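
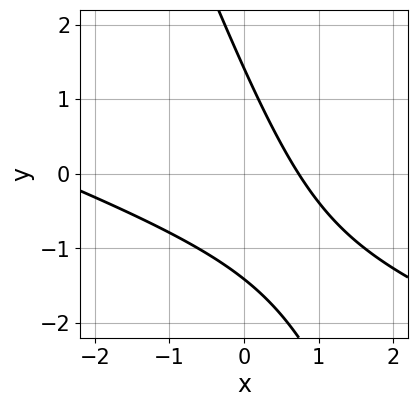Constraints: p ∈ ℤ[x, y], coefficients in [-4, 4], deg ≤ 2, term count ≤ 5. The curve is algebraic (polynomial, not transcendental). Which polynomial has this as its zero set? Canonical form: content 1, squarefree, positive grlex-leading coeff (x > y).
Degree: the shape is more complex than any degree-1 curve, so deg p = 2.
Solving for integer coefficients yields p as stated.

x^2 + 3*x*y + y^2 + 2*x - 2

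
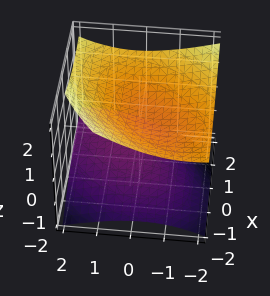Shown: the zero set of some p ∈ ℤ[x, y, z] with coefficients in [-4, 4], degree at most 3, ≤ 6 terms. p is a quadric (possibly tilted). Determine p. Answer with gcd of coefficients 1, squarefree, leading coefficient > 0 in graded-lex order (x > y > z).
The picture has 2 separate pieces. They look like related sheets of one shape, so recover p as a whole.
Degree: a generic line meets the surface in up to 2 points, so deg p = 2.
Against the integer gridlines: no y-intercept at any integer in the box; it misses every integer gridline on the x-axis.
Together with the visible shape, these determine p as stated.

x^2 - x*y + y^2 + y*z - 3*z^2 + 2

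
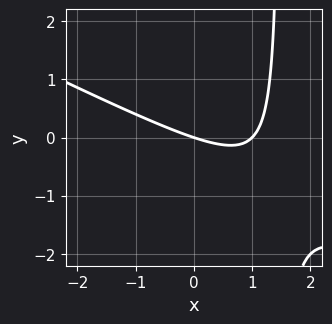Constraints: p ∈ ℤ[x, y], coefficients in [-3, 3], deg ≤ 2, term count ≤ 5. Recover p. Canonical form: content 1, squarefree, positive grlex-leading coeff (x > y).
x^2 + 2*x*y - x - 3*y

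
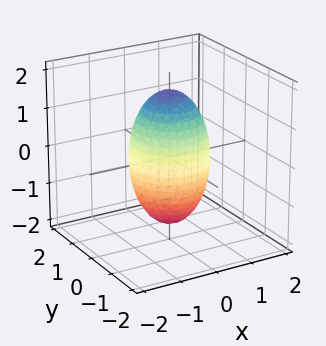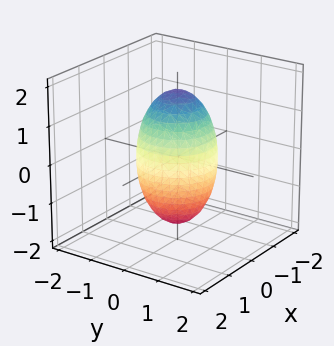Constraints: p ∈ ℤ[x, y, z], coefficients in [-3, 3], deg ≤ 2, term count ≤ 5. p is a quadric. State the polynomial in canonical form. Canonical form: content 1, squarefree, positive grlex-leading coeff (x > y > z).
3*x^2 + 3*y^2 + z^2 - 3

1. Degree: a closed, bounded, convex surface; a quadric, so deg p = 2.
2. Symmetries: the z-axis is an axis of rotation, so x and y enter only as x² + y²; the z ↦ −z reflection is a symmetry, so z appears only in even powers.
3. From the visible intercepts: the y-axis gridline crossings are at y ∈ {-1, 1}; a circular section at z = -1 has radius between 0 and 1; among the integer gridlines, it crosses the x-axis at x ∈ {-1, 1}.
4. Solving for integer coefficients yields p as stated.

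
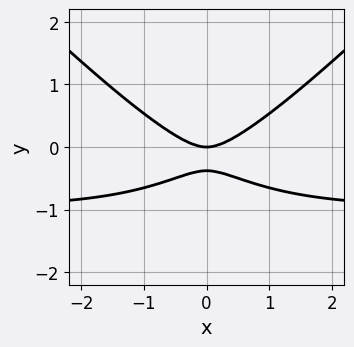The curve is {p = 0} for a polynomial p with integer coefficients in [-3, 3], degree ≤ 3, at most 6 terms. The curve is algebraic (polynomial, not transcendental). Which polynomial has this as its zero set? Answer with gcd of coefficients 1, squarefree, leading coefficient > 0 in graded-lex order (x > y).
x^2*y - y^3 + x^2 - 3*y^2 - y

1. The degree is 3 — the shape is more complex than any degree-2 curve.
2. Symmetries: it's symmetric under x → −x, forcing even powers of x.
3. Observable constraints: it meets the y-axis at y = 0 (among the integer gridlines); one x-axis crossing is at x = 0.
4. Matching integer coefficients to the picture gives p.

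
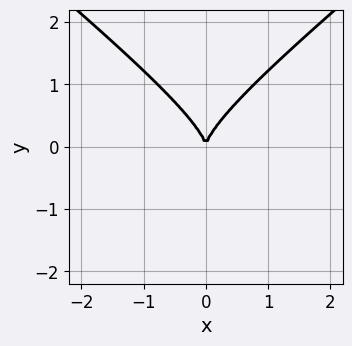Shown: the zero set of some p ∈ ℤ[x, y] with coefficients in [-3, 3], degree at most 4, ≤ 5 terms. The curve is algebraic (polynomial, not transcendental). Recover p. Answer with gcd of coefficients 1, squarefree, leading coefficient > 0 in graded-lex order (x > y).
2*x^2*y - 3*y^3 + 3*x^2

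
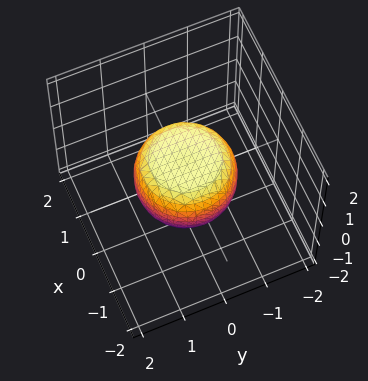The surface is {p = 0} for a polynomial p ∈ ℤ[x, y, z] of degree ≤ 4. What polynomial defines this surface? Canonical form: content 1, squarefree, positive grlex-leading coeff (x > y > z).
2*x^4 + 4*x^2*y^2 + 2*y^4 - x^2 - y^2 + 3*z^2 - 2

First, deg p = 4. The shape is more complex than any degree-3 surface.
Then, symmetry: the z-axis is an axis of rotation, so x and y enter only as x² + y².
Next, checking where it meets the axes: a circular section at z = 0 has radius between 1 and 2.
Finally, assembling these constraints gives the stated polynomial.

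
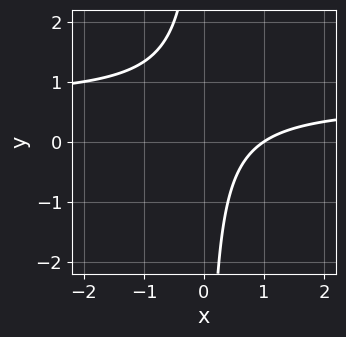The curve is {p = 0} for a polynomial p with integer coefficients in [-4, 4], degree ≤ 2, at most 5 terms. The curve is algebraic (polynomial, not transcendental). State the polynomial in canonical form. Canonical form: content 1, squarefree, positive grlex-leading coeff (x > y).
First, deg p = 2. The shape is more complex than any degree-1 curve.
Next, from the visible intercepts: the curve avoids every integer y-axis point in the box; it meets the x-axis at x = 1 (among the integer gridlines).
Finally, the integer polynomial consistent with all of this is the stated p.

3*x*y - 2*x + 2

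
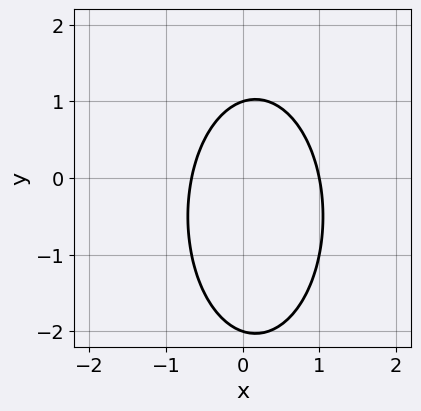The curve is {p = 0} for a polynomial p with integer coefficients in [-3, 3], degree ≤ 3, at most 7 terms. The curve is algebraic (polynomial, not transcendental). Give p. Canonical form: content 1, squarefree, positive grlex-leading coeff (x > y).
1. deg p = 2. No degree-1 curve has this shape.
2. Reading off the gridlines: one x-axis crossing is at x = 1; the y-axis gridline crossings are at y ∈ {-2, 1}.
3. Fitting integer coefficients to these (and the overall shape) gives p.

3*x^2 + y^2 - x + y - 2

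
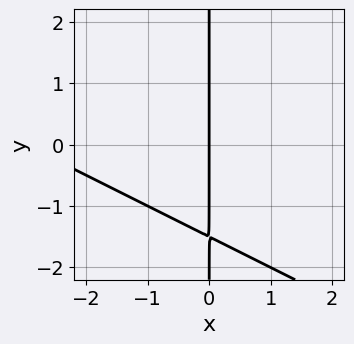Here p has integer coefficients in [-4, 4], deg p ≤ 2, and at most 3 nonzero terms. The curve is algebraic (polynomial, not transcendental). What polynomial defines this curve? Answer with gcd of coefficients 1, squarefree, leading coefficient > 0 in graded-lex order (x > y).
x^2 + 2*x*y + 3*x

(a) The degree is 2 — the shape is more complex than any degree-1 curve.
(b) Against the integer gridlines: the visible y-axis segment lies entirely on the curve; it crosses the x-axis at the gridline x = 0.
(c) Matching integer coefficients to the picture gives p.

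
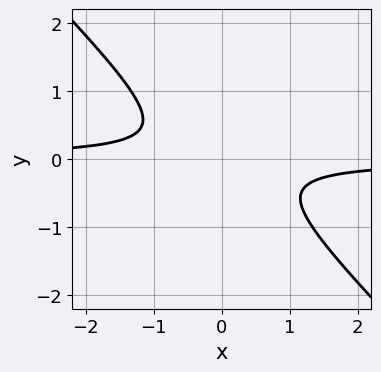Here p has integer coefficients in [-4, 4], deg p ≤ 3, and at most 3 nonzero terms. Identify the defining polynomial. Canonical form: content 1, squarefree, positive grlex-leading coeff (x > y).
Degree: no degree-1 curve has this shape, so deg p = 2.
Observable constraints: the curve avoids every integer x-axis point in the box; the curve avoids every integer y-axis point in the box.
Fitting integer coefficients to these (and the overall shape) gives p.

3*x*y + 3*y^2 + 1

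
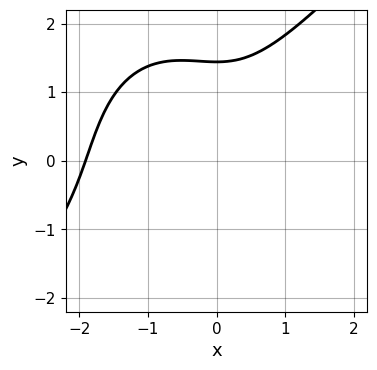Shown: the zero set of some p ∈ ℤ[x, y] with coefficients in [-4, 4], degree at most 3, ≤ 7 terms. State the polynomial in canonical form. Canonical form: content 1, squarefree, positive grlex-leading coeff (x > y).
1. The degree is 3 — no degree-2 curve has this shape.
2. Matching integer coefficients to the picture gives p.

2*x^3 - x^2*y - y^3 + 3*x^2 + 3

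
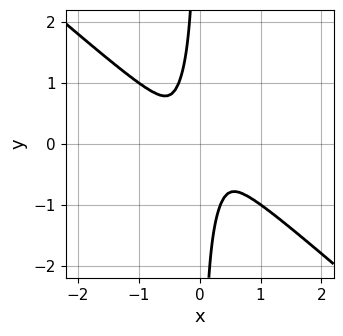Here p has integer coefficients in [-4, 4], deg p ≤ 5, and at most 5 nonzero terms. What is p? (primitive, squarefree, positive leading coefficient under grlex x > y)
deg p = 4. A generic line meets the curve in up to 4 points.
Putting this together gives p.

2*x^4 + 3*x*y^3 + y^2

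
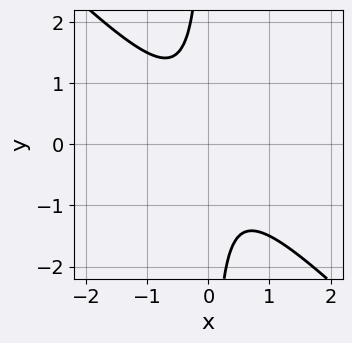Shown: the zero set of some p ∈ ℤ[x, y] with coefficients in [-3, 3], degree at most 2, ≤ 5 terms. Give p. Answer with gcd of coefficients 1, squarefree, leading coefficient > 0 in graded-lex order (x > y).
(a) deg p = 2. The shape is more complex than any degree-1 curve.
(b) From the visible intercepts: it misses every integer gridline on the y-axis; it misses every integer gridline on the x-axis.
(c) Assembling these constraints gives the stated polynomial.

2*x^2 + 2*x*y + 1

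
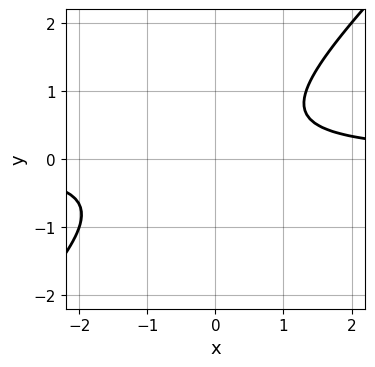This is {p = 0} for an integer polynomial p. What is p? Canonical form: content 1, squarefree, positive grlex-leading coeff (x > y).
3*x*y - 3*y^2 + y - 2

Degree: the shape is more complex than any degree-1 curve, so deg p = 2.
Observable constraints: the curve avoids every integer y-axis point in the box; no x-intercept at any integer in the box.
Putting this together gives p.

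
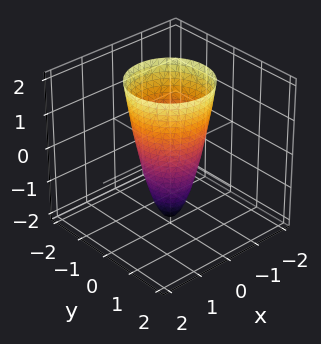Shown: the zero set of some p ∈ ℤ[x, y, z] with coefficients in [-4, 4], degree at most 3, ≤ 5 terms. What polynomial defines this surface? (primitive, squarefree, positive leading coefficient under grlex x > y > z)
First, degree: the shape is more complex than any degree-1 surface, so deg p = 2.
Then, symmetries: the z-axis is an axis of rotation, so x and y enter only as x² + y².
Then, checking where it meets the axes: it meets the z-axis at z = -2 (among the integer gridlines); a circular section at z = -1 has radius between 0 and 1.
Finally, matching integer coefficients to the picture gives p.

3*x^2 + 3*y^2 - z - 2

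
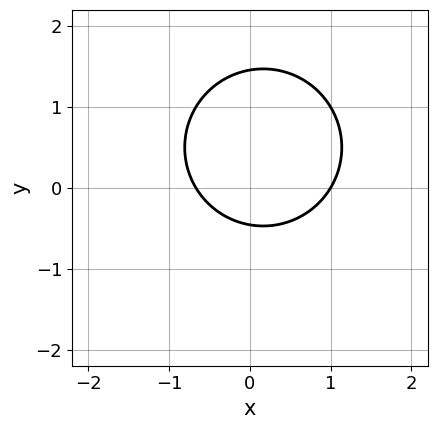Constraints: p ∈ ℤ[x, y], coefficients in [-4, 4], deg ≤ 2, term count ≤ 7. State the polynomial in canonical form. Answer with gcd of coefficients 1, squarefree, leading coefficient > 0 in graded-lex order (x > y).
3*x^2 + 3*y^2 - x - 3*y - 2

1. The degree is 2 — no degree-1 curve has this shape.
2. Against the integer gridlines: it meets the x-axis at x = 1 (among the integer gridlines).
3. Matching integer coefficients to the picture gives p.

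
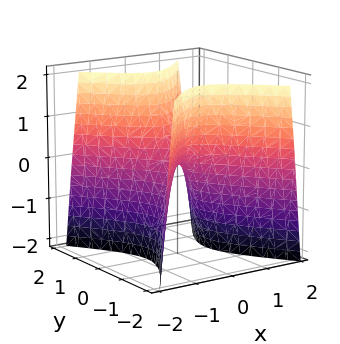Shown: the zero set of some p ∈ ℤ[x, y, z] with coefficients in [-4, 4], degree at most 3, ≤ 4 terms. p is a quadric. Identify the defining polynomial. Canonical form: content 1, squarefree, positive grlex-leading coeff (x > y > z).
First, degree: a saddle surface; a quadric, so deg p = 2.
Next, symmetries: it's symmetric under x → −x, forcing even powers of x; the y ↦ −y reflection is a symmetry, so y appears only in even powers.
Next, from the axis intercepts and sections: it crosses the y-axis at the gridline y = 0; it meets the z-axis at z = 0 (among the integer gridlines); it crosses the x-axis at the gridline x = 0.
Finally, matching integer coefficients to the picture gives p.

3*x^2 - 2*y^2 + z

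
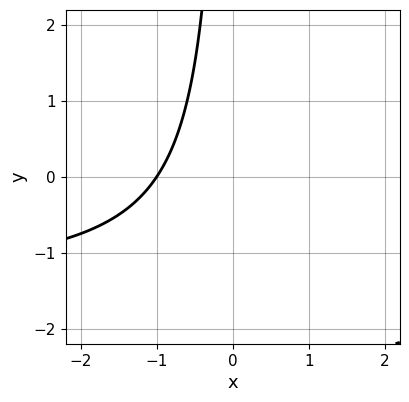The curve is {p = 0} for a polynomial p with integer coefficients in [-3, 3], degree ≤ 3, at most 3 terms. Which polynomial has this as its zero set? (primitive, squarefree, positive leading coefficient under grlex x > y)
2*x*y + 3*x + 3

1. The degree is 2 — no degree-1 curve has this shape.
2. Against the integer gridlines: it crosses the x-axis at the gridline x = -1; it misses every integer gridline on the y-axis.
3. Fitting integer coefficients to these (and the overall shape) gives p.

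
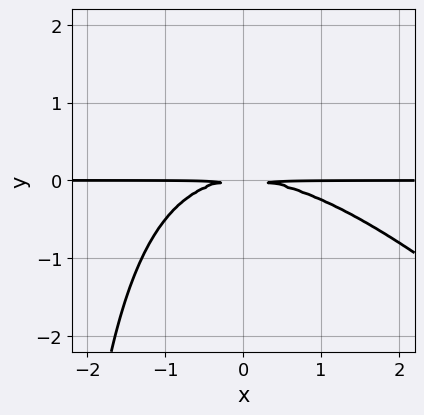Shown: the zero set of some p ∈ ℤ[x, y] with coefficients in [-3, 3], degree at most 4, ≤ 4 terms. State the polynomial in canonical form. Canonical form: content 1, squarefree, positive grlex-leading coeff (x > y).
deg p = 3.
Observable constraints: the visible x-axis segment lies entirely on the curve.
The integer polynomial consistent with all of this is the stated p.

x^2*y + x*y^2 + 3*y^2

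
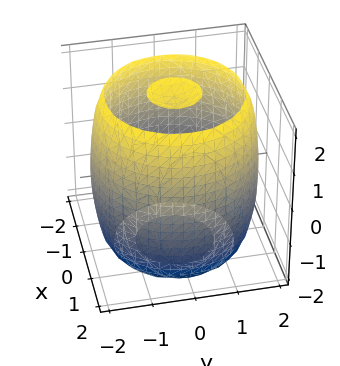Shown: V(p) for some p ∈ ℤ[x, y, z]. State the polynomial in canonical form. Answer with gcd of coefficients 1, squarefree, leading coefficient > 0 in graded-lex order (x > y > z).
x^4 + 2*x^2*y^2 + y^4 - 3*x^2 - 3*y^2 + z^2 - 3

1. I count 3 distinct pieces.
2. Degree: no degree-3 surface has this shape, so deg p = 4.
3. By symmetry, the surface is invariant under rotation about z: p = q(x² + y², z).
4. Checking where it meets the axes: a circular section at z = -2 has radius between 0 and 1.
5. Matching integer coefficients to the picture gives p.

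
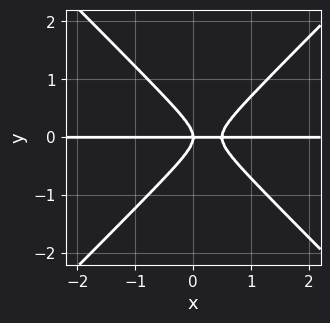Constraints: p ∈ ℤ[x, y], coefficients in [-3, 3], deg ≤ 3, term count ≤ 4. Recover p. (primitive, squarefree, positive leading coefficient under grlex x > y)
(a) The degree is 3 — no degree-2 curve has this shape.
(b) Reading off the gridlines: it meets the y-axis at y = 0 (among the integer gridlines); every point of the x-axis in the box is on the curve.
(c) These observations pin down the coefficients.

2*x^2*y - 2*y^3 - x*y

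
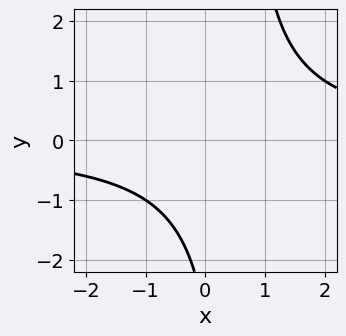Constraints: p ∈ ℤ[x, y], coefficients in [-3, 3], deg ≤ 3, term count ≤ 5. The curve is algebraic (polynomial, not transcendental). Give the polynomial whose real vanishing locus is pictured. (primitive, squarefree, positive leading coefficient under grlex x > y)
1. The degree is 2 — the shape is more complex than any degree-1 curve.
2. Checking where it meets the axes: no x-intercept at any integer in the box; it misses every integer gridline on the y-axis.
3. These observations pin down the coefficients.

2*x*y - y - 3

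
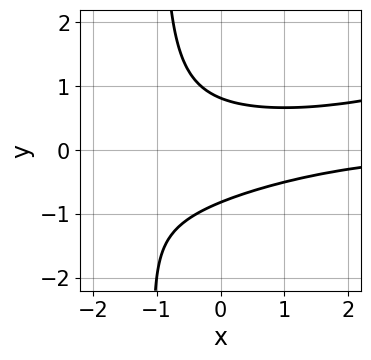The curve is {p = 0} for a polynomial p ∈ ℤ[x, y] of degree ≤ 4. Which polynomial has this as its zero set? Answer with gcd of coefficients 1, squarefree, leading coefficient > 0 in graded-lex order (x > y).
x^2*y - 3*x*y^2 - 3*y^2 + 2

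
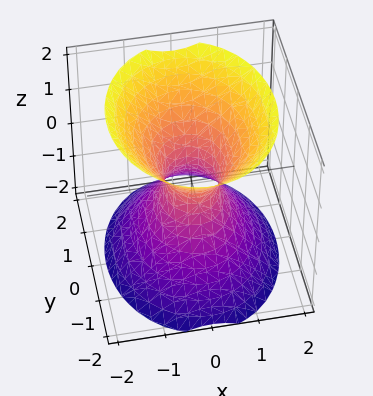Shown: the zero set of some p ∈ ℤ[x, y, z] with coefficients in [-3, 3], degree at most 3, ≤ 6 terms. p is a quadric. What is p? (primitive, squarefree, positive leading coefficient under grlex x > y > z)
1. The degree is 2 — an hourglass — one-sheet hyperboloid; a quadric.
2. Symmetries: mirror symmetry z ↦ −z ⇒ only even powers of z; the y ↦ −y reflection is a symmetry, so y appears only in even powers; the x ↦ −x reflection is a symmetry, so x appears only in even powers.
3. From the axis intercepts and sections: it misses every integer gridline on the z-axis.
4. Putting this together gives p.

3*x^2 + 2*y^2 - 2*z^2 - 1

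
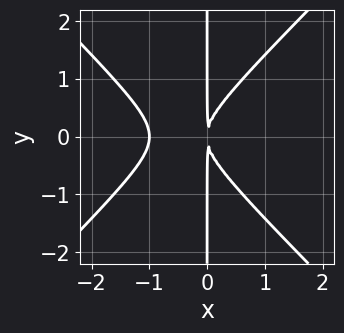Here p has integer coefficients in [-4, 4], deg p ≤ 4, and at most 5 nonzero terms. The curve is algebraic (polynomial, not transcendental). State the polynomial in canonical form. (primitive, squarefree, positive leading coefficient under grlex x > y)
x^3 - x*y^2 + x^2

1. deg p = 3. The shape is more complex than any degree-2 curve.
2. Symmetries: the y ↦ −y reflection is a symmetry, so y appears only in even powers.
3. Checking where it meets the axes: one x-axis crossing is at x = -1; the visible y-axis segment lies entirely on the curve.
4. Fitting integer coefficients to these (and the overall shape) gives p.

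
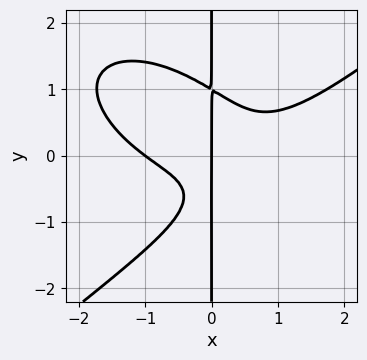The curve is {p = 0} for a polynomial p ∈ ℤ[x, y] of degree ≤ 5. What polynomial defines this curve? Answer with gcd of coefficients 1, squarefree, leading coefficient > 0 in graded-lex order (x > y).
The degree is 4 — the shape is more complex than any degree-3 curve.
Checking where it meets the axes: the x-axis gridline crossings are at x ∈ {-1, 0}; every point of the y-axis in the box is on the curve.
Matching integer coefficients to the picture gives p.

x^4 - 2*x*y^3 - 3*x^2*y + x*y + x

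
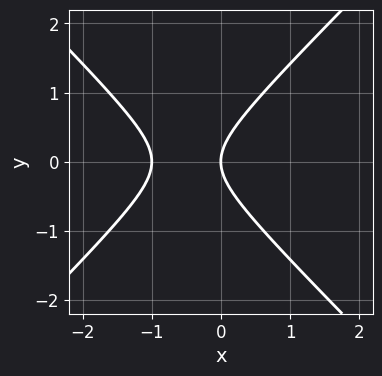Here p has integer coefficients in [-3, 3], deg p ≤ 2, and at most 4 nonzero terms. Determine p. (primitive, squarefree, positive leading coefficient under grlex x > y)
(a) The degree is 2 — a generic line meets the curve in up to 2 points.
(b) Symmetries: mirror symmetry y ↦ −y ⇒ only even powers of y.
(c) Checking where it meets the axes: it crosses the y-axis at the gridline y = 0; the x-axis gridline crossings are at x ∈ {-1, 0}.
(d) Assembling these constraints gives the stated polynomial.

x^2 - y^2 + x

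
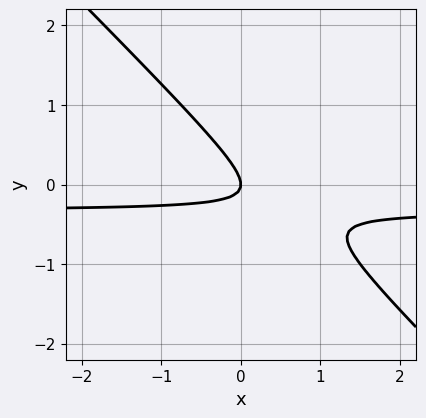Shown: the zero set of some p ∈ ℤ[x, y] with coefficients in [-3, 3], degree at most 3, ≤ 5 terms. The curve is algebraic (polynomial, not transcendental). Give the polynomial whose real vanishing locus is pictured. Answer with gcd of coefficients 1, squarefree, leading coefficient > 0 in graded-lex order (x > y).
3*x*y + 3*y^2 + x

1. deg p = 2. The shape is more complex than any degree-1 curve.
2. From the axis intercepts and sections: one y-axis crossing is at y = 0; one x-axis crossing is at x = 0.
3. These observations pin down the coefficients.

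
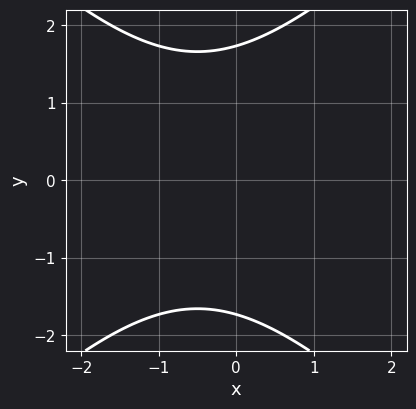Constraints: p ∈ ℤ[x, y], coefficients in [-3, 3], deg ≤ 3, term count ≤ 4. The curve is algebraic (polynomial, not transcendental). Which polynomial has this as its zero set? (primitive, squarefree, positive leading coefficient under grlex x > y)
1. Degree: a generic line meets the curve in up to 2 points, so deg p = 2.
2. Symmetries: mirror symmetry y ↦ −y ⇒ only even powers of y.
3. Checking where it meets the axes: it misses every integer gridline on the x-axis.
4. Solving for integer coefficients yields p as stated.

x^2 - y^2 + x + 3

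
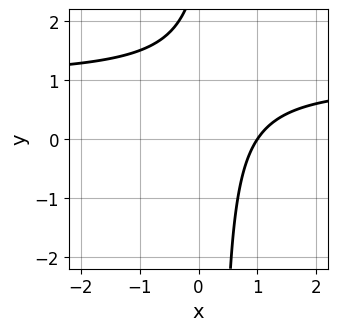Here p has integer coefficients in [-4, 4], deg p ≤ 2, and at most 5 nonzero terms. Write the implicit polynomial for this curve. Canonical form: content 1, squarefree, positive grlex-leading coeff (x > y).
deg p = 2. No degree-1 curve has this shape.
From the visible intercepts: no y-intercept at any integer in the box; it crosses the x-axis at the gridline x = 1.
Fitting integer coefficients to these (and the overall shape) gives p.

3*x*y - 3*x - y + 3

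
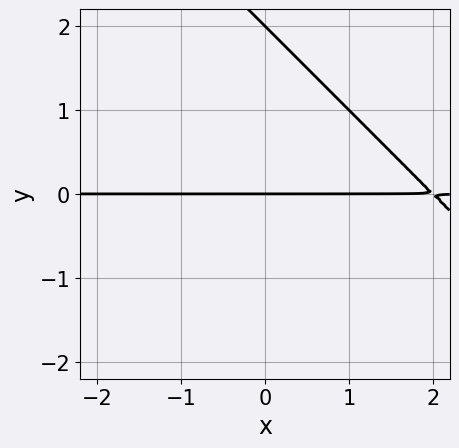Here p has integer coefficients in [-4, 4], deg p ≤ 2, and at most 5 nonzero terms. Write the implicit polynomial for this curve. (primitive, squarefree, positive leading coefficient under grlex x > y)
(a) Degree: the shape is more complex than any degree-1 curve, so deg p = 2.
(b) Checking where it meets the axes: the visible x-axis segment lies entirely on the curve; among the integer gridlines, it crosses the y-axis at y ∈ {0, 2}.
(c) Together with the visible shape, these determine p as stated.

x*y + y^2 - 2*y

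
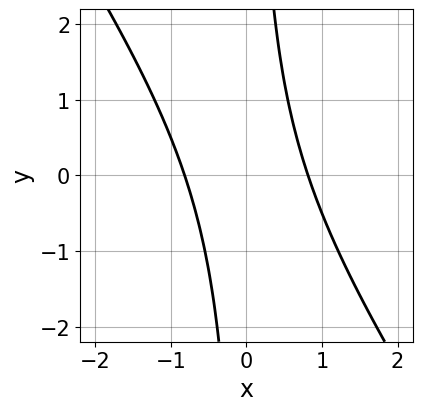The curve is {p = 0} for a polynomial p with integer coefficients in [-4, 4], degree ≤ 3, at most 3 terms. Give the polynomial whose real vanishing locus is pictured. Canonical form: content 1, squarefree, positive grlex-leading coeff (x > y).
3*x^2 + 2*x*y - 2

Degree: the shape is more complex than any degree-1 curve, so deg p = 2.
Observable constraints: no y-intercept at any integer in the box.
Matching integer coefficients to the picture gives p.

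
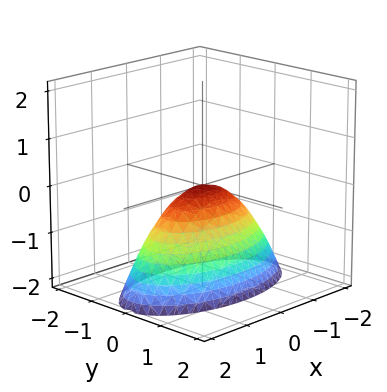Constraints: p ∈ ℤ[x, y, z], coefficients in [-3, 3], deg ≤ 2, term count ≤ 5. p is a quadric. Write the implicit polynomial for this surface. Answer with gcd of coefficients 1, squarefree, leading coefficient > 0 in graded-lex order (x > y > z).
x^2 + 3*y^2 + 2*z

(a) deg p = 2.
(b) Symmetries: mirror symmetry y ↦ −y ⇒ only even powers of y; it's symmetric under x → −x, forcing even powers of x.
(c) Observable constraints: it meets the z-axis at z = 0 (among the integer gridlines); it crosses the y-axis at the gridline y = 0.
(d) Together with the visible shape, these determine p as stated.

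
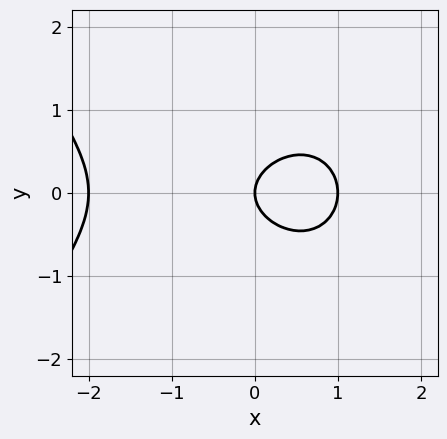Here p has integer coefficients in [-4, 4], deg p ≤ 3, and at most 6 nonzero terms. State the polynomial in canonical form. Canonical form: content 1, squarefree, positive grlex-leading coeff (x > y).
x^3 + x^2 + 3*y^2 - 2*x

(a) deg p = 3. A generic line meets the curve in up to 3 points.
(b) Symmetries: mirror symmetry y ↦ −y ⇒ only even powers of y.
(c) Against the integer gridlines: the x-axis gridline crossings are at x ∈ {-2, 0, 1}; one y-axis crossing is at y = 0.
(d) Putting this together gives p.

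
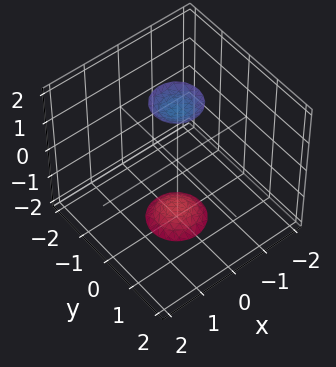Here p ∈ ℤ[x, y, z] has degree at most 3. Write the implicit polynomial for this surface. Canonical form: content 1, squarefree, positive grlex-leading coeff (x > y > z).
3*x^2 + 3*y^2 - z^2 + 3

First, I count 2 distinct pieces.
Then, deg p = 2.
Next, symmetries: the z ↦ −z reflection is a symmetry, so z appears only in even powers; every cross-section ⟂ z is a circle, so x, y appear only via x² + y².
Next, checking where it meets the axes: no y-intercept at any integer in the box; a circular section at z = -2 has radius between 0 and 1.
Finally, solving for integer coefficients yields p as stated.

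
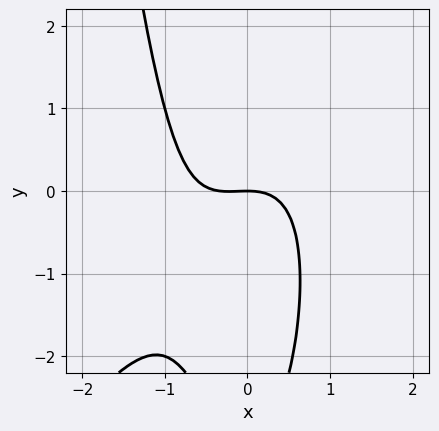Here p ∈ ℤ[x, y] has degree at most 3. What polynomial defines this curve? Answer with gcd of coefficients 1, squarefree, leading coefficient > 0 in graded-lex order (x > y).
1. The degree is 3 — the shape is more complex than any degree-2 curve.
2. Checking where it meets the axes: it meets the y-axis at y = 0 (among the integer gridlines); one x-axis crossing is at x = 0.
3. These observations pin down the coefficients.

3*x^3 - 2*x^2*y + x^2 + y^2 + 3*y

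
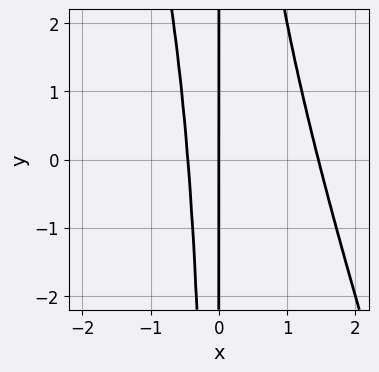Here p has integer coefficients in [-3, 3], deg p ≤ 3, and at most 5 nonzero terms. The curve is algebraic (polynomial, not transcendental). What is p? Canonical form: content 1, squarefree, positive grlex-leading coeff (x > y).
1. deg p = 3.
2. Against the integer gridlines: every point of the y-axis in the box is on the curve; one x-axis crossing is at x = 0.
3. Putting this together gives p.

3*x^3 + x^2*y - 3*x^2 - 2*x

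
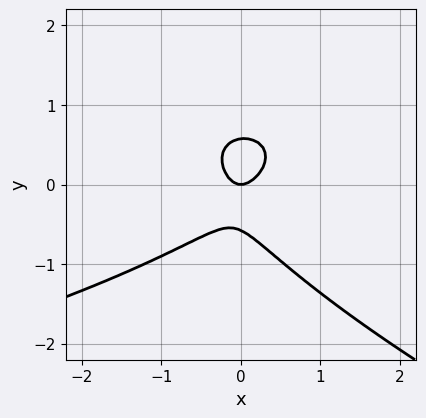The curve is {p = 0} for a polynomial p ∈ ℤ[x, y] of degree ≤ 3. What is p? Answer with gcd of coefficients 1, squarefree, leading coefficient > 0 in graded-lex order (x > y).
1. The degree is 3 — the shape is more complex than any degree-2 curve.
2. Reading off the gridlines: it crosses the x-axis at the gridline x = 0; it crosses the y-axis at the gridline y = 0.
3. Fitting integer coefficients to these (and the overall shape) gives p.

x*y^2 + 3*y^3 + 3*x^2 - x*y - y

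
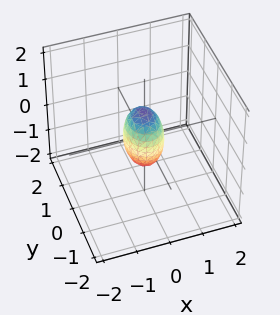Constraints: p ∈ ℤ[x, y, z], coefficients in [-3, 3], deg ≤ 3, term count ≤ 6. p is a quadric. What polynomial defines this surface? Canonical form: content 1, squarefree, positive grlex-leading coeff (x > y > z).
3*x^2 + 2*y^2 + z^2 - 1

First, deg p = 2. Bounded and convex; a quadric.
Next, symmetries: the y ↦ −y reflection is a symmetry, so y appears only in even powers; mirror symmetry z ↦ −z ⇒ only even powers of z; mirror symmetry x ↦ −x ⇒ only even powers of x.
Then, reading off the gridlines: among the integer gridlines, it crosses the z-axis at z ∈ {-1, 1}.
Finally, assembling these constraints gives the stated polynomial.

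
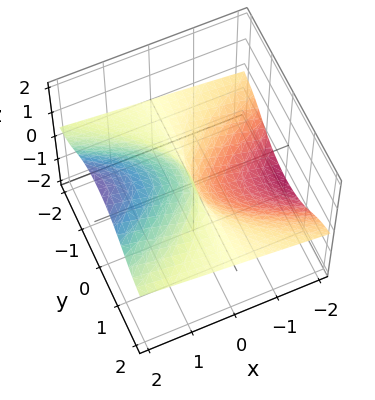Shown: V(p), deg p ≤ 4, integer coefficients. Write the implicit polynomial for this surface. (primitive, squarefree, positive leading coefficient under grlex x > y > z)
(a) deg p = 3. No degree-2 surface has this shape.
(b) Observable constraints: it meets the x-axis at x = 0 (among the integer gridlines); it meets the z-axis at z = 0 (among the integer gridlines); every point of the y-axis in the box is on the surface.
(c) Together with the visible shape, these determine p as stated.

x*z^2 - 3*y^2*z - 3*z^3 + 2*x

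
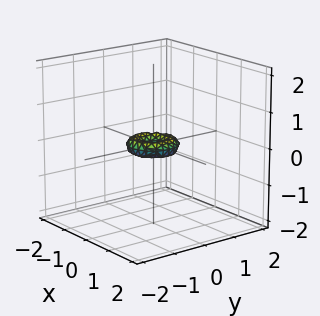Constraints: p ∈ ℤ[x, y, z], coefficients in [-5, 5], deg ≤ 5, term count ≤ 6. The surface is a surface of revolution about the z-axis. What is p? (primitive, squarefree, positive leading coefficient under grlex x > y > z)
(a) The degree is 4 — the shape is more complex than any degree-3 surface.
(b) By symmetry, the z-axis is an axis of rotation, so x and y enter only as x² + y².
(c) Observable constraints: it crosses the z-axis at the gridline z = 0; one x-axis crossing is at x = 0.
(d) Matching integer coefficients to the picture gives p.

2*x^4 + 4*x^2*y^2 + 2*y^4 - x^2 - y^2 + 3*z^2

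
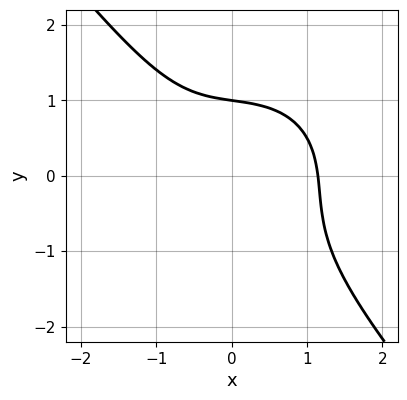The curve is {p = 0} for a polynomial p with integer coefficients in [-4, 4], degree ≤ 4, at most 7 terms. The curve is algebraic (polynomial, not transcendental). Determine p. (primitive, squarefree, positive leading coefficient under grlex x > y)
2*x^3 + x*y^2 + 2*y^3 + y - 3

First, the degree is 3 — no degree-2 curve has this shape.
Then, reading off the gridlines: it crosses the y-axis at the gridline y = 1.
Finally, these observations pin down the coefficients.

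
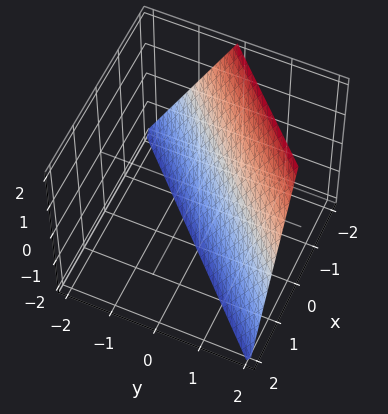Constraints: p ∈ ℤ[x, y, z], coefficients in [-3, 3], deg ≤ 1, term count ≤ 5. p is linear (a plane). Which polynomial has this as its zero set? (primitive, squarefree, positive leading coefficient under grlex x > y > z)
2*x - 2*y + z + 2

First, the degree is 1 — the surface is flat (a plane).
Next, reading off the gridlines: it crosses the x-axis at the gridline x = -1; it meets the y-axis at y = 1 (among the integer gridlines); one z-axis crossing is at z = -2.
Finally, together with the visible shape, these determine p as stated.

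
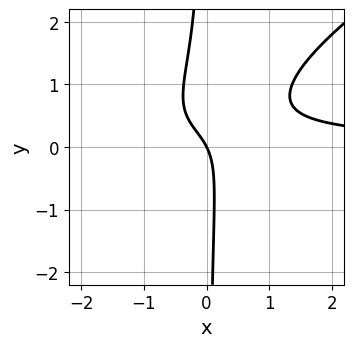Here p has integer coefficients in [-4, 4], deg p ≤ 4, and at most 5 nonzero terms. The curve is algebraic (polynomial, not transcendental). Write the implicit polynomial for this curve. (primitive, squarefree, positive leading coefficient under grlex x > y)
2*x^2*y - 3*x*y^2 + 3*x*y - 2*x - y

1. deg p = 3. The shape is more complex than any degree-2 curve.
2. From the visible intercepts: one x-axis crossing is at x = 0; it meets the y-axis at y = 0 (among the integer gridlines).
3. Assembling these constraints gives the stated polynomial.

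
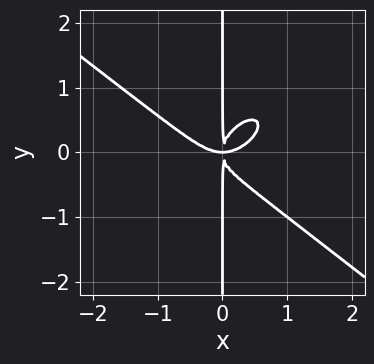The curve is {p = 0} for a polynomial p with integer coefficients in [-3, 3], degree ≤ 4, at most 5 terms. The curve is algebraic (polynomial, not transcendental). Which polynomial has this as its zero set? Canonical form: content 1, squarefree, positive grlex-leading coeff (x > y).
(a) Degree: a generic line meets the curve in up to 4 points, so deg p = 4.
(b) Observable constraints: every point of the y-axis in the box is on the curve.
(c) These observations pin down the coefficients.

2*x^4 - x^2*y^2 + 3*x*y^3 - 2*x^2*y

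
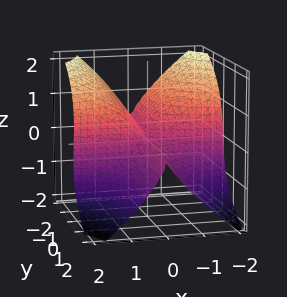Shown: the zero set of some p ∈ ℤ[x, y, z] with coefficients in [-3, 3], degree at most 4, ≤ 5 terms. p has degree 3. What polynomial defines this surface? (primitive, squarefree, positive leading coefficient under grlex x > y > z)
3*x^2*y + 2*z^3 - x*z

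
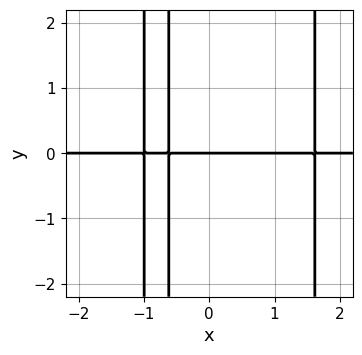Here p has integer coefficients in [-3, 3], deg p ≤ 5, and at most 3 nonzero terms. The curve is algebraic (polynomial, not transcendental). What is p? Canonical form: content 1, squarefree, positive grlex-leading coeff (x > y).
First, degree: a generic line meets the curve in up to 4 points, so deg p = 4.
Next, from the visible intercepts: it meets the y-axis at y = 0 (among the integer gridlines); the visible x-axis segment lies entirely on the curve.
Finally, matching integer coefficients to the picture gives p.

x^3*y - 2*x*y - y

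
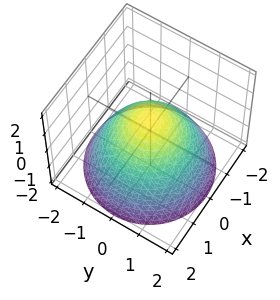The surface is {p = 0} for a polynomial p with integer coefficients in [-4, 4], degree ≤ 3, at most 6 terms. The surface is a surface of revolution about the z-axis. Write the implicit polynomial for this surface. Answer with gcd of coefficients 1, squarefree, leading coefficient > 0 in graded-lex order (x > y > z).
2*x^2 + 2*y^2 + 3*z - 2

1. deg p = 2. The shape is more complex than any degree-1 surface.
2. Symmetry: the surface is invariant under rotation about z: p = q(x² + y², z).
3. Reading off the gridlines: among the integer gridlines, it crosses the x-axis at x ∈ {-1, 1}; among the integer gridlines, it crosses the y-axis at y ∈ {-1, 1}; a circular section at z = -1 has radius between 1 and 2.
4. Putting this together gives p.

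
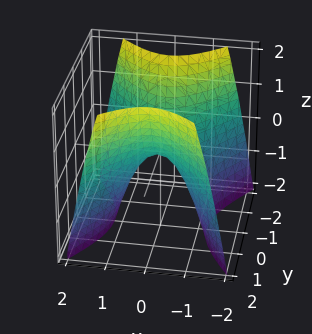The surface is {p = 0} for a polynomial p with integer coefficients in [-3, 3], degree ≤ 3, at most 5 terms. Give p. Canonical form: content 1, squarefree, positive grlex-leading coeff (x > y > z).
(a) deg p = 2. A saddle surface; a quadric.
(b) Symmetries: mirror symmetry x ↦ −x ⇒ only even powers of x; mirror symmetry y ↦ −y ⇒ only even powers of y.
(c) From the visible intercepts: it meets the z-axis at z = 0 (among the integer gridlines); it meets the x-axis at x = 0 (among the integer gridlines); one y-axis crossing is at y = 0.
(d) Assembling these constraints gives the stated polynomial.

3*x^2 - 2*y^2 + 2*z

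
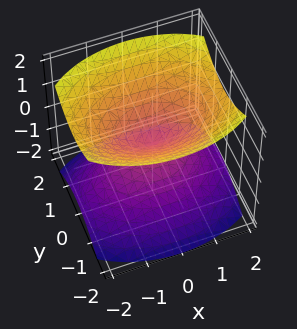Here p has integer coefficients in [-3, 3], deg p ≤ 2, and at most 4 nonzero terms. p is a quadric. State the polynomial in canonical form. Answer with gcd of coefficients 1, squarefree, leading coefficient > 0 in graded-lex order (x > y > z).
First, I count 2 distinct pieces.
Then, degree: two nappes meeting at a single point; a quadric, so deg p = 2.
Next, symmetries: the y ↦ −y reflection is a symmetry, so y appears only in even powers; mirror symmetry z ↦ −z ⇒ only even powers of z; mirror symmetry x ↦ −x ⇒ only even powers of x.
Next, against the integer gridlines: it crosses the z-axis at the gridline z = 0; it crosses the x-axis at the gridline x = 0; it meets the y-axis at y = 0 (among the integer gridlines).
Finally, matching integer coefficients to the picture gives p.

x^2 + 2*y^2 - 2*z^2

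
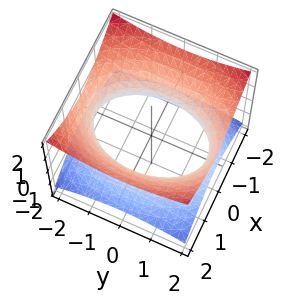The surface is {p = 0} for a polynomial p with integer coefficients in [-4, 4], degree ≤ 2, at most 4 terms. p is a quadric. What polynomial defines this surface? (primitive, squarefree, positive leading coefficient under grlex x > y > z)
1. The degree is 2 — an hourglass — one-sheet hyperboloid; a quadric.
2. Symmetries: it's symmetric under y → −y, forcing even powers of y; mirror symmetry z ↦ −z ⇒ only even powers of z; mirror symmetry x ↦ −x ⇒ only even powers of x.
3. Reading off the gridlines: no z-intercept at any integer in the box.
4. Assembling these constraints gives the stated polynomial.

2*x^2 + y^2 - 3*z^2 - 3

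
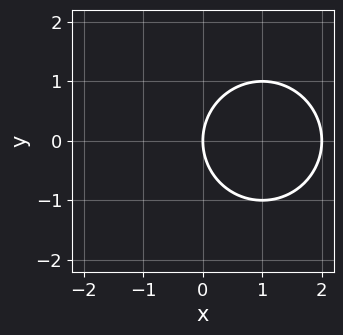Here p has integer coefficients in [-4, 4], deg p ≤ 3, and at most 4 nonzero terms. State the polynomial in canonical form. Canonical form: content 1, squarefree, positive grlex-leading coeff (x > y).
Degree: the shape is more complex than any degree-1 curve, so deg p = 2.
Symmetries: mirror symmetry y ↦ −y ⇒ only even powers of y.
From the axis intercepts and sections: it meets the y-axis at y = 0 (among the integer gridlines); among the integer gridlines, it crosses the x-axis at x ∈ {0, 2}.
The integer polynomial consistent with all of this is the stated p.

x^2 + y^2 - 2*x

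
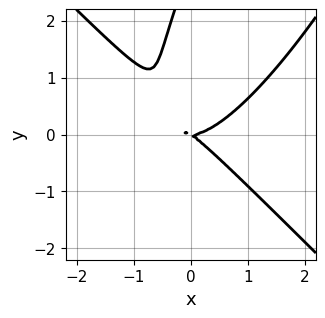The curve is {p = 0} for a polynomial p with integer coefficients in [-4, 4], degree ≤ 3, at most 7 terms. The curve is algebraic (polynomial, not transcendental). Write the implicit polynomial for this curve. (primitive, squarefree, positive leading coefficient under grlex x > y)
3*x^3 - 2*x*y^2 + y^3 - 2*x*y - 3*y^2

(a) The degree is 3 — no degree-2 curve has this shape.
(b) From the visible intercepts: it meets the y-axis at y = 0 (among the integer gridlines); one x-axis crossing is at x = 0.
(c) Putting this together gives p.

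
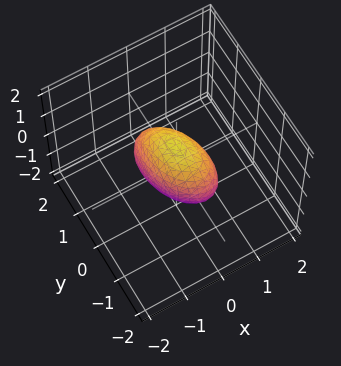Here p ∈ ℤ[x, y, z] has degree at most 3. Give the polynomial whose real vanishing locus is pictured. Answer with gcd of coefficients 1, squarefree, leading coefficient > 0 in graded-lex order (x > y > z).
2*x^2 + x*y + y^2 + z^2 - 1

First, deg p = 2.
Then, checking where it meets the axes: the y-axis gridline crossings are at y ∈ {-1, 1}; among the integer gridlines, it crosses the z-axis at z ∈ {-1, 1}.
Finally, putting this together gives p.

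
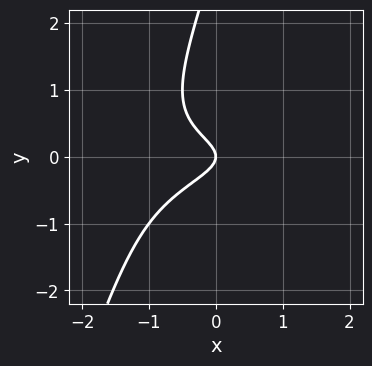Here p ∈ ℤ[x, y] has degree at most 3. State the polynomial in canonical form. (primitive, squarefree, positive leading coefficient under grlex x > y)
3*x*y^2 - y^3 + 3*y^2 + x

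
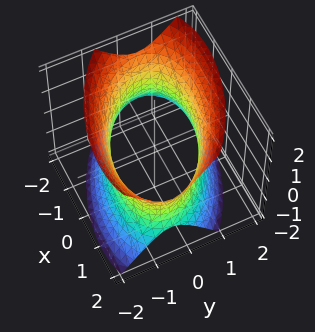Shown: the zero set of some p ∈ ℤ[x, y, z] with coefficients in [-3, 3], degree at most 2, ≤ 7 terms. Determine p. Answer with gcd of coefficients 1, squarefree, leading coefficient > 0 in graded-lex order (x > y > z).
x^2 + x*y + 2*y^2 - z^2 - 3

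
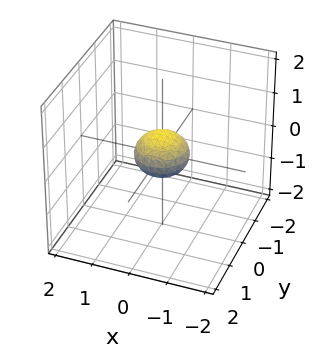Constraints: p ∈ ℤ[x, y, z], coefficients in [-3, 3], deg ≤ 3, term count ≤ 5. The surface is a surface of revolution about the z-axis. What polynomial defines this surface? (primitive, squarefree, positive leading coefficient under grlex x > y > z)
Degree: no degree-1 surface has this shape, so deg p = 2.
Symmetries: rotational symmetry about the z-axis ⇒ p depends on x, y only through x² + y².
Observable constraints: a circular section at z = 0 has radius between 0 and 1.
Solving for integer coefficients yields p as stated.

2*x^2 + 2*y^2 + 3*z^2 - 1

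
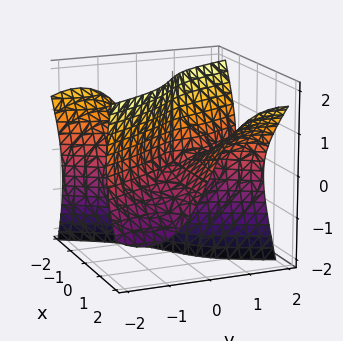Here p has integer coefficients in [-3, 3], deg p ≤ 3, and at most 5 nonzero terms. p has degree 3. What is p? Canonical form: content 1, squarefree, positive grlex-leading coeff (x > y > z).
3*x^2*y - y^3 - 2*y*z^2 - 3*x*z + y^2

1. The degree is 3 — the shape is more complex than any degree-2 surface.
2. Against the integer gridlines: every point of the z-axis in the box is on the surface; every point of the x-axis in the box is on the surface; one y-axis crossing is at y = 1.
3. Assembling these constraints gives the stated polynomial.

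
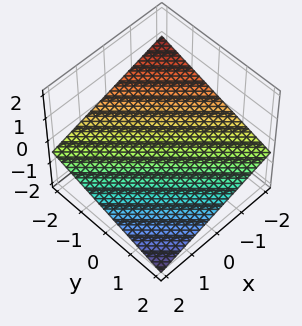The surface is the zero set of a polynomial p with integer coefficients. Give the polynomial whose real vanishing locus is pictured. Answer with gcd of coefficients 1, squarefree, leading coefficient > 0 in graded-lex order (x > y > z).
The degree is 1 — the surface is flat (a plane).
Observable constraints: one x-axis crossing is at x = -2; one y-axis crossing is at y = -2.
Fitting integer coefficients to these (and the overall shape) gives p.

x + y + 3*z + 2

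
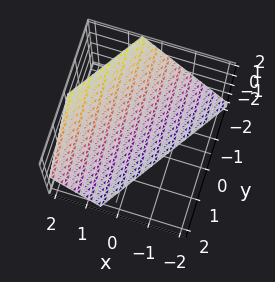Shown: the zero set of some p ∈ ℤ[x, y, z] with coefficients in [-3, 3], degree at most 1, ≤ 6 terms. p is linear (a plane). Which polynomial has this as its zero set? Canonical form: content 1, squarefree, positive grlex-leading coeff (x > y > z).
First, degree: the surface is flat (a plane), so deg p = 1.
Then, reading off the gridlines: one z-axis crossing is at z = -1; it crosses the y-axis at the gridline y = -1.
Finally, putting this together gives p.

3*x - 2*y - 2*z - 2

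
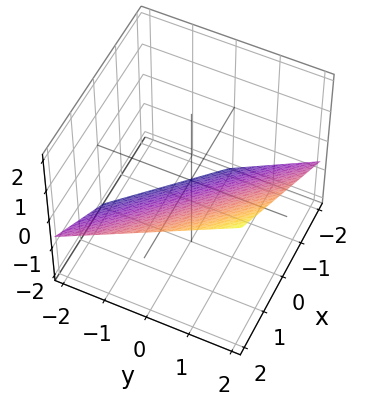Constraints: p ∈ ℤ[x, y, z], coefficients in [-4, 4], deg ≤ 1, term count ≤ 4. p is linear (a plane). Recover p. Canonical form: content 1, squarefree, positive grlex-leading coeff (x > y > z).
(a) The degree is 1 — every cross-section is a straight line — this is a plane.
(b) From the visible intercepts: it meets the x-axis at x = 1 (among the integer gridlines); one y-axis crossing is at y = 1.
(c) Assembling these constraints gives the stated polynomial.

2*x + 2*y - 3*z - 2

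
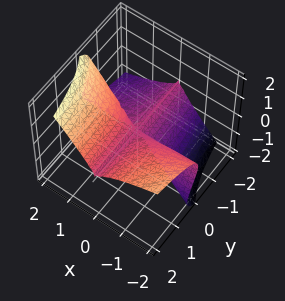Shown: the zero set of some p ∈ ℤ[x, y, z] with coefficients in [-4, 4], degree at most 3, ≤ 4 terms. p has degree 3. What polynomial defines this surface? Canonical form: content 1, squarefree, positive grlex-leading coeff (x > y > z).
2*x^2*y + 3*x*z^2 - 3*z^3

1. The degree is 3 — no degree-2 surface has this shape.
2. Checking where it meets the axes: the visible x-axis segment lies entirely on the surface; the visible y-axis segment lies entirely on the surface; one z-axis crossing is at z = 0.
3. Assembling these constraints gives the stated polynomial.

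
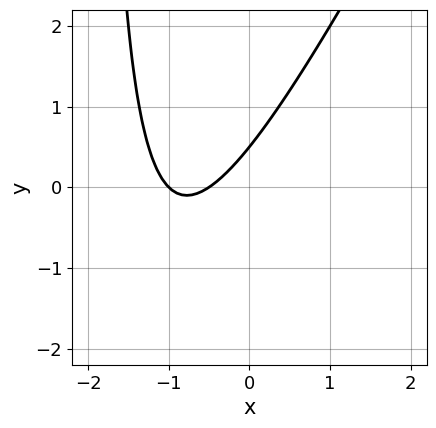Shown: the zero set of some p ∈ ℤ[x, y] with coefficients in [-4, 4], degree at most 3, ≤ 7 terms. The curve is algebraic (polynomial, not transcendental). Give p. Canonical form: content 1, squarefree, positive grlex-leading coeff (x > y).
First, deg p = 2. No degree-1 curve has this shape.
Next, observable constraints: it crosses the x-axis at the gridline x = -1.
Finally, these observations pin down the coefficients.

2*x^2 - x*y + 3*x - 2*y + 1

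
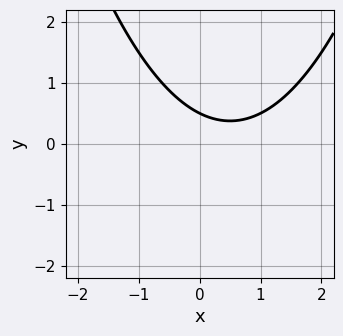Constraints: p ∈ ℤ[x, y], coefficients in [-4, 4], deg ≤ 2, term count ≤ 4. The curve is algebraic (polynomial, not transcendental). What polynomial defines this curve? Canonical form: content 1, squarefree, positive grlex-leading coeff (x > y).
x^2 - x - 2*y + 1

The degree is 2 — no degree-1 curve has this shape.
Reading off the gridlines: it misses every integer gridline on the x-axis.
Together with the visible shape, these determine p as stated.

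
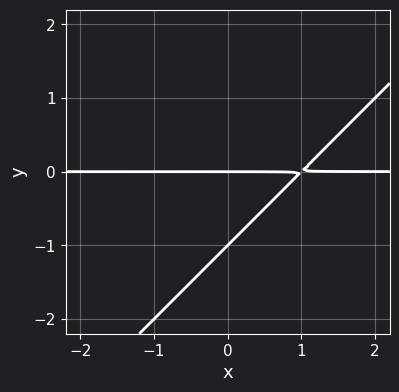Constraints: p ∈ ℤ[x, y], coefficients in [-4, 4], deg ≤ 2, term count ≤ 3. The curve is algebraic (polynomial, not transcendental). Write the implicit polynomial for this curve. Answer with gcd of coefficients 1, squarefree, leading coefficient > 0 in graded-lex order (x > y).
Degree: a generic line meets the curve in up to 2 points, so deg p = 2.
Observable constraints: among the integer gridlines, it crosses the y-axis at y ∈ {-1, 0}; the visible x-axis segment lies entirely on the curve.
The integer polynomial consistent with all of this is the stated p.

x*y - y^2 - y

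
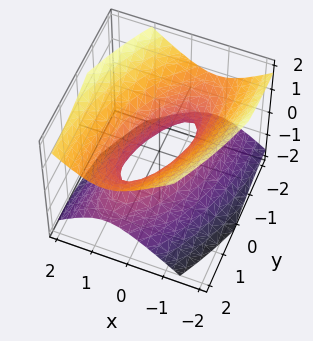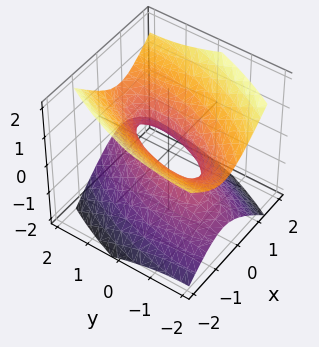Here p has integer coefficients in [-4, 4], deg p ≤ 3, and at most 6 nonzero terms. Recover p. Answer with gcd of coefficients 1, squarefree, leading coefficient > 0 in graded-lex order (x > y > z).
3*x^2 - 2*x*y + y^2 - 3*z^2 - 1

1. Degree: no degree-1 surface has this shape, so deg p = 2.
2. From the axis intercepts and sections: the y-axis gridline crossings are at y ∈ {-1, 1}; it misses every integer gridline on the z-axis.
3. Fitting integer coefficients to these (and the overall shape) gives p.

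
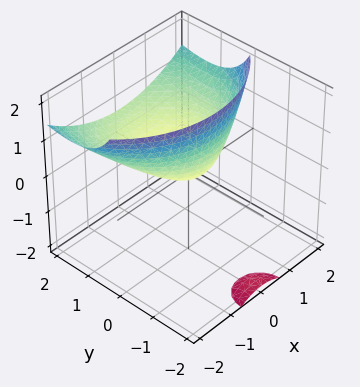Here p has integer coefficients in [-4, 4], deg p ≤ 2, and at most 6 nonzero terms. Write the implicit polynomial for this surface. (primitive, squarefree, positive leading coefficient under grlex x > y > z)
x^2 + y^2 - 2*y*z - 2*z

1. The picture has 2 separate pieces. Treating them together as one polynomial.
2. The degree is 2 — the shape is more complex than any degree-1 surface.
3. From the axis intercepts and sections: one z-axis crossing is at z = 0; it meets the x-axis at x = 0 (among the integer gridlines); it meets the y-axis at y = 0 (among the integer gridlines).
4. Fitting integer coefficients to these (and the overall shape) gives p.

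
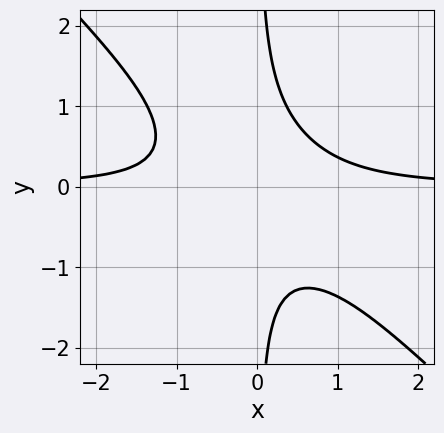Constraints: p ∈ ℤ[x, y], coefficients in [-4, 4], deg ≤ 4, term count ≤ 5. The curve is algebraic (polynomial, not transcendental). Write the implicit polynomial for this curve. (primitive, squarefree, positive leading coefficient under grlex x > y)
2*x^2*y + 2*x*y^2 - 1

1. deg p = 3. The shape is more complex than any degree-2 curve.
2. Reading off the gridlines: it misses every integer gridline on the y-axis; no x-intercept at any integer in the box.
3. Together with the visible shape, these determine p as stated.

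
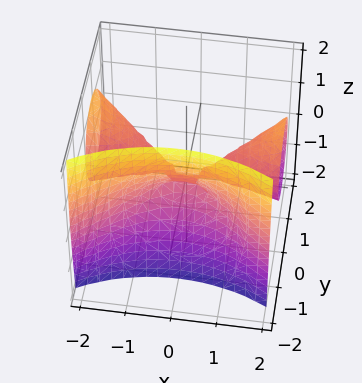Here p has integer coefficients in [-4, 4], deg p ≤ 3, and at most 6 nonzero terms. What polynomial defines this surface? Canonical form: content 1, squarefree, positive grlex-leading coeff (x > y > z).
2*x^2*y - 3*y^3 - 2*y*z^2 - 3*z^2

1. Degree: no degree-2 surface has this shape, so deg p = 3.
2. From the axis intercepts and sections: one z-axis crossing is at z = 0; it crosses the y-axis at the gridline y = 0.
3. Together with the visible shape, these determine p as stated. Check: (-1, 0, 0) on the x-axis lies on the surface, and p(-1, 0, 0) = 0. ✓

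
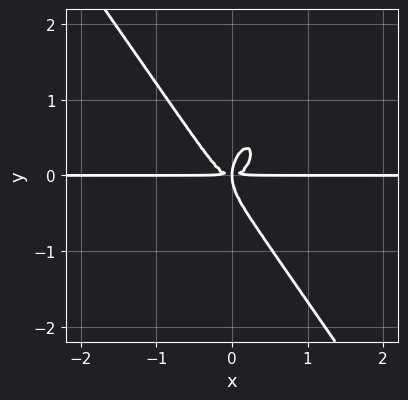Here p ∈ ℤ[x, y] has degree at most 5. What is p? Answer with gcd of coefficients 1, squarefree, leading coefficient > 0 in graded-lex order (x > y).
The degree is 4 — a generic line meets the curve in up to 4 points.
Reading off the gridlines: every point of the x-axis in the box is on the curve.
Matching integer coefficients to the picture gives p.

3*x^3*y + y^4 - x*y^2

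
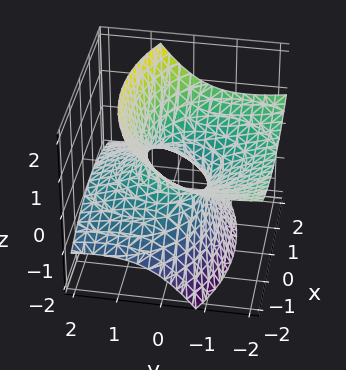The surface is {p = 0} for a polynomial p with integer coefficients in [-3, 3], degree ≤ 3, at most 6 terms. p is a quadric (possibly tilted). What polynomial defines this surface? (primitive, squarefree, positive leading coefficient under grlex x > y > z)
1. Degree: the shape is more complex than any degree-1 surface, so deg p = 2.
2. From the axis intercepts and sections: among the integer gridlines, it crosses the x-axis at x ∈ {-1, 1}; no z-intercept at any integer in the box; the y-axis gridline crossings are at y ∈ {-1, 1}.
3. These observations pin down the coefficients.

x^2 + y^2 + 3*y*z - 2*z^2 - 1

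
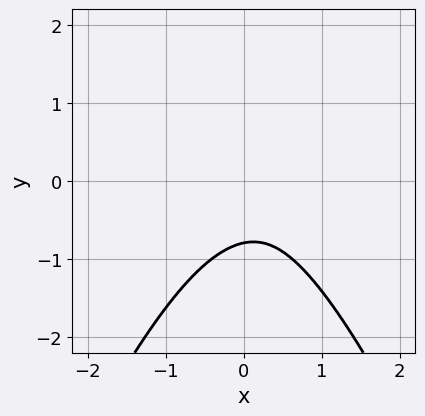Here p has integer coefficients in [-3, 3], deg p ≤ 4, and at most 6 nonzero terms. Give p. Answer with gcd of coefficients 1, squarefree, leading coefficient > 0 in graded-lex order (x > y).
3*x^4 + 2*y^3 + 3*x^2 + x*y + 1

1. The degree is 4 — a generic line meets the curve in up to 4 points.
2. Checking where it meets the axes: no x-intercept at any integer in the box.
3. Matching integer coefficients to the picture gives p.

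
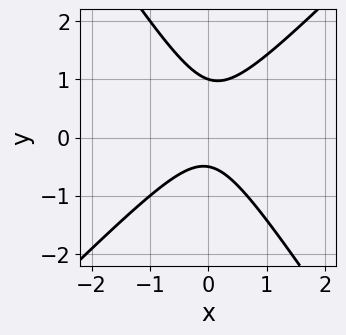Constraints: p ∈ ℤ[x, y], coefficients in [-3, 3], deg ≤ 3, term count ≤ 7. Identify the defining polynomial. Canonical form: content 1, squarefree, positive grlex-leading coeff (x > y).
3*x^2 - x*y - 2*y^2 + y + 1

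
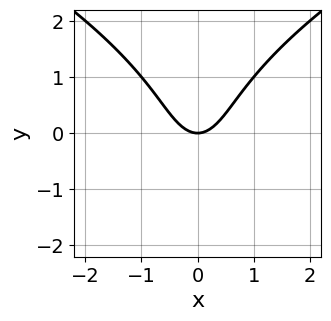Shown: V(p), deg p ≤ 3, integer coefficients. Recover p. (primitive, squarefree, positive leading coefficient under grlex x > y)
y^3 - 3*x^2 + 2*y

deg p = 3. No degree-2 curve has this shape.
Symmetries: the x ↦ −x reflection is a symmetry, so x appears only in even powers.
Reading off the gridlines: it meets the y-axis at y = 0 (among the integer gridlines); one x-axis crossing is at x = 0.
Solving for integer coefficients yields p as stated.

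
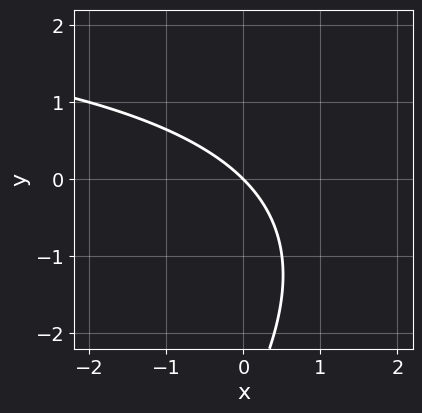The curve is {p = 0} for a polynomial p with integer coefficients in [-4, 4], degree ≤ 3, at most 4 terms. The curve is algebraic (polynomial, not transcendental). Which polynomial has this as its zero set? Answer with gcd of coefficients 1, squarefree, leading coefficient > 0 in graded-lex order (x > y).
x*y - y^2 - 3*x - 3*y

(a) The degree is 2 — no degree-1 curve has this shape.
(b) Against the integer gridlines: one y-axis crossing is at y = 0; one x-axis crossing is at x = 0.
(c) Assembling these constraints gives the stated polynomial.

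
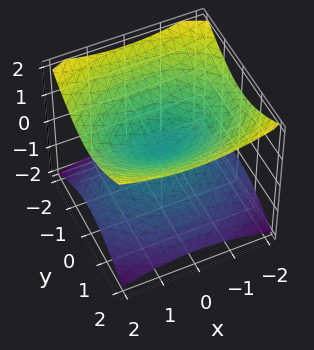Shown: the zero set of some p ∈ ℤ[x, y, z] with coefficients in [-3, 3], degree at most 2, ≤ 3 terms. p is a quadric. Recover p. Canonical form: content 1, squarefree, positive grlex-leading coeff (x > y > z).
x^2 + 2*y^2 - 3*z^2

1. deg p = 2. Two nappes meeting at a single point; a quadric.
2. Symmetries: mirror symmetry x ↦ −x ⇒ only even powers of x; the z ↦ −z reflection is a symmetry, so z appears only in even powers; mirror symmetry y ↦ −y ⇒ only even powers of y.
3. Checking where it meets the axes: one x-axis crossing is at x = 0; it crosses the z-axis at the gridline z = 0; it meets the y-axis at y = 0 (among the integer gridlines).
4. Fitting integer coefficients to these (and the overall shape) gives p.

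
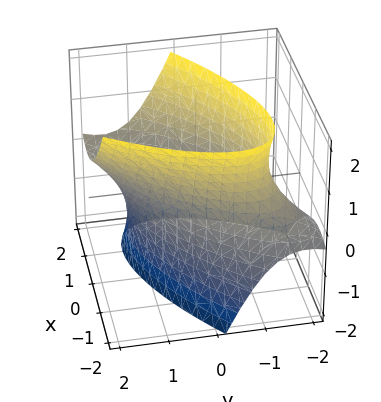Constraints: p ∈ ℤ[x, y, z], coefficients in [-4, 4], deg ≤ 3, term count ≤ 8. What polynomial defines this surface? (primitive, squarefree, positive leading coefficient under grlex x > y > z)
Degree: a generic line meets the surface in up to 2 points, so deg p = 2.
Checking where it meets the axes: it misses every integer gridline on the z-axis.
Assembling these constraints gives the stated polynomial.

2*x^2 - 3*x*y + 2*y^2 - 2*y*z - z^2 - 3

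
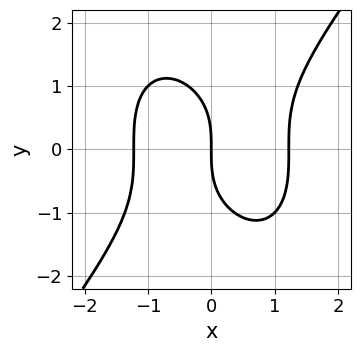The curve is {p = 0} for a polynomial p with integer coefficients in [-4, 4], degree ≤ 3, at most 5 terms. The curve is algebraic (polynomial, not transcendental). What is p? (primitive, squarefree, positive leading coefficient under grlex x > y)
deg p = 3.
From the axis intercepts and sections: one y-axis crossing is at y = 0; it meets the x-axis at x = 0 (among the integer gridlines).
The integer polynomial consistent with all of this is the stated p.

2*x^3 - y^3 - 3*x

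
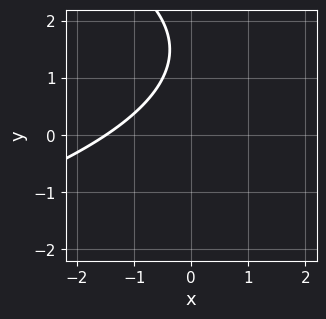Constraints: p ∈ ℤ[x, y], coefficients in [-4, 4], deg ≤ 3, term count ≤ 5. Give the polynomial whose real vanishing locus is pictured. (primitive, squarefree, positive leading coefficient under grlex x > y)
The degree is 2 — a generic line meets the curve in up to 2 points.
From the visible intercepts: it misses every integer gridline on the y-axis.
These observations pin down the coefficients.

y^2 + 2*x - 3*y + 3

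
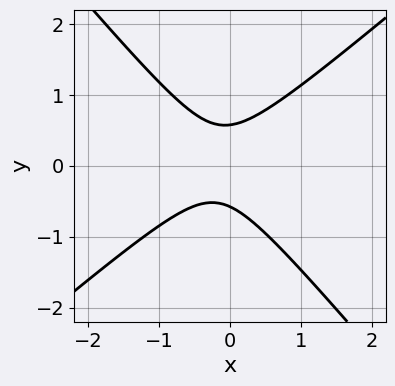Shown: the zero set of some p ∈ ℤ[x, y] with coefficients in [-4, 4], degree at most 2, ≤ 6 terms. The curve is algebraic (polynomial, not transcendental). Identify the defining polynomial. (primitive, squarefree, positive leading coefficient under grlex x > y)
3*x^2 - x*y - 3*y^2 + x + 1

Degree: a generic line meets the curve in up to 2 points, so deg p = 2.
From the axis intercepts and sections: it misses every integer gridline on the x-axis.
These observations pin down the coefficients.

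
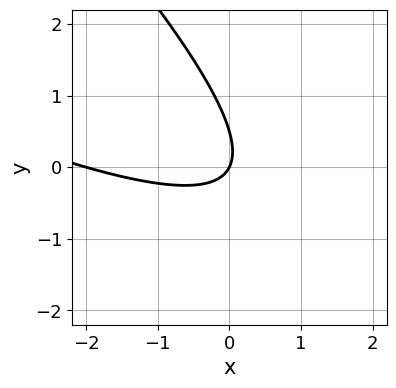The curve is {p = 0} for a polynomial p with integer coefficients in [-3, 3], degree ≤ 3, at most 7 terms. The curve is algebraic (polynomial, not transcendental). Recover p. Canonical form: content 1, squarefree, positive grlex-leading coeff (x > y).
x^2 + 3*x*y + 2*y^2 + 2*x - y

(a) Degree: the shape is more complex than any degree-1 curve, so deg p = 2.
(b) From the axis intercepts and sections: it meets the y-axis at y = 0 (among the integer gridlines); among the integer gridlines, it crosses the x-axis at x ∈ {-2, 0}.
(c) Together with the visible shape, these determine p as stated.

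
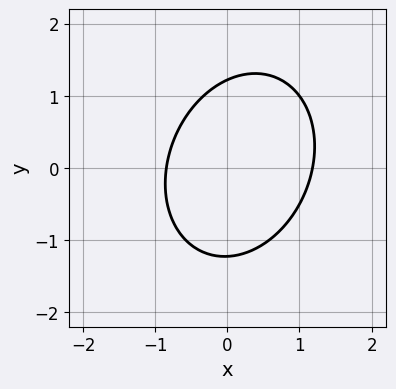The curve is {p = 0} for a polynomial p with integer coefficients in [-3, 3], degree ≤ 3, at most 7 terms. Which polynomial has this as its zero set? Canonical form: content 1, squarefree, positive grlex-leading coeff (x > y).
1. Degree: no degree-1 curve has this shape, so deg p = 2.
2. The integer polynomial consistent with all of this is the stated p.

3*x^2 - x*y + 2*y^2 - x - 3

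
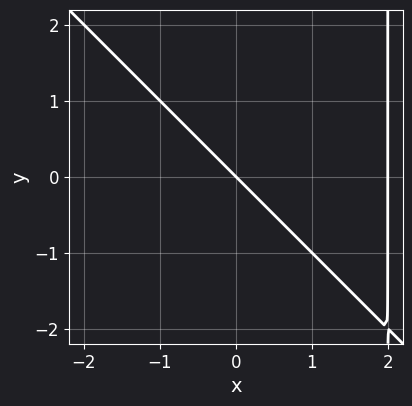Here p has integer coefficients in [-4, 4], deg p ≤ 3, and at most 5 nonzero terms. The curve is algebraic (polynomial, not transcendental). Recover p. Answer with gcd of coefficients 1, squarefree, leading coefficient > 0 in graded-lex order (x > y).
x^2 + x*y - 2*x - 2*y

(a) deg p = 2. The shape is more complex than any degree-1 curve.
(b) Against the integer gridlines: among the integer gridlines, it crosses the x-axis at x ∈ {0, 2}; it meets the y-axis at y = 0 (among the integer gridlines).
(c) These observations pin down the coefficients.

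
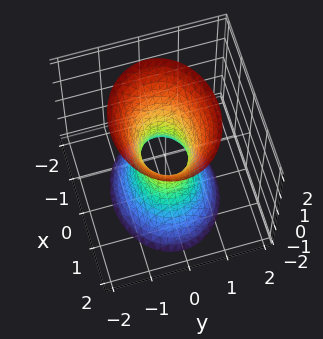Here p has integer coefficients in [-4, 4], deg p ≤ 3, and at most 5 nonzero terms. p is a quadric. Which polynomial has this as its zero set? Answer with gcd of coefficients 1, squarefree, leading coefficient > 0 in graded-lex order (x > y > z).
First, deg p = 2. An hourglass — one-sheet hyperboloid; a quadric.
Next, symmetries: it's symmetric under y → −y, forcing even powers of y; the z ↦ −z reflection is a symmetry, so z appears only in even powers; it's symmetric under x → −x, forcing even powers of x.
Then, reading off the gridlines: no z-intercept at any integer in the box.
Finally, assembling these constraints gives the stated polynomial.

2*x^2 + 3*y^2 - z^2 - 1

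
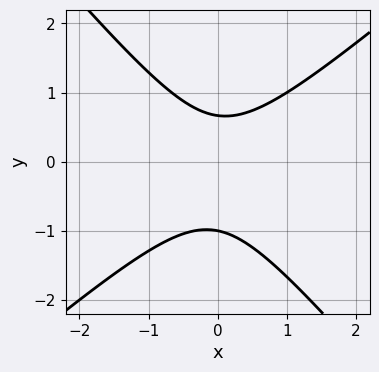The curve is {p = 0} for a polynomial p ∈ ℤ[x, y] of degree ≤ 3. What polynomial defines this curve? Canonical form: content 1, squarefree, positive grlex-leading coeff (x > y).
3*x^2 - x*y - 3*y^2 - y + 2

First, deg p = 2. No degree-1 curve has this shape.
Next, against the integer gridlines: the curve avoids every integer x-axis point in the box; one y-axis crossing is at y = -1.
Finally, solving for integer coefficients yields p as stated.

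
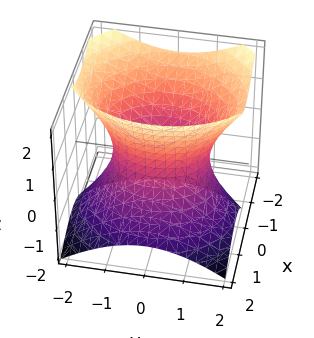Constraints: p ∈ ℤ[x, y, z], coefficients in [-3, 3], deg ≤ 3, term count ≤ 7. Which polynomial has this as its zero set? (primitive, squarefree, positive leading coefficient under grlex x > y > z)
3*x^2 + 2*x*z + 2*y^2 - 2*z^2 - 3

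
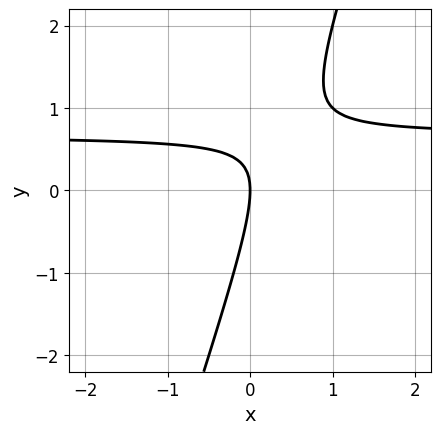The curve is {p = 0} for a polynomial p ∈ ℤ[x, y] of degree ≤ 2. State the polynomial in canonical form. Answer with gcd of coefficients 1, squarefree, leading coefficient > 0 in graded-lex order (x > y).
3*x*y - y^2 - 2*x

deg p = 2.
Against the integer gridlines: it meets the x-axis at x = 0 (among the integer gridlines); it crosses the y-axis at the gridline y = 0.
The integer polynomial consistent with all of this is the stated p.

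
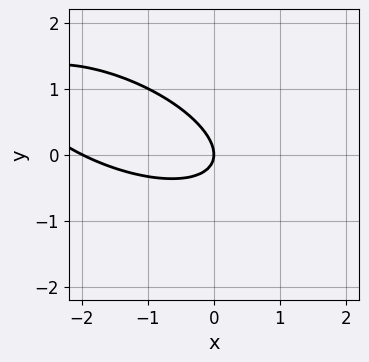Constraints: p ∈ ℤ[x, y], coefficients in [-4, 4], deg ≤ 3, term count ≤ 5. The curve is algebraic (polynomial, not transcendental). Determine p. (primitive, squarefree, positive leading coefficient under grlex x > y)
Degree: the shape is more complex than any degree-1 curve, so deg p = 2.
From the axis intercepts and sections: among the integer gridlines, it crosses the x-axis at x ∈ {-2, 0}; one y-axis crossing is at y = 0.
These observations pin down the coefficients.

x^2 + 2*x*y + 3*y^2 + 2*x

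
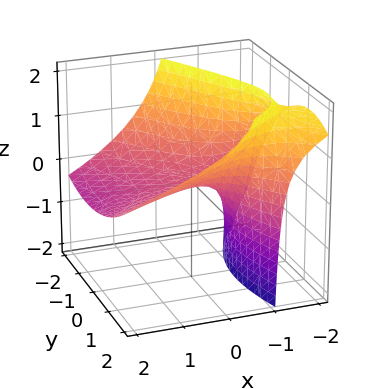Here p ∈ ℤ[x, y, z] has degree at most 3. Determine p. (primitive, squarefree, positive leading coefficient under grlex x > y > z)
x^2 - x*y + 3*x*z - y^2 + 3*z

(a) deg p = 2. The shape is more complex than any degree-1 surface.
(b) Reading off the gridlines: one x-axis crossing is at x = 0; it meets the y-axis at y = 0 (among the integer gridlines).
(c) Assembling these constraints gives the stated polynomial.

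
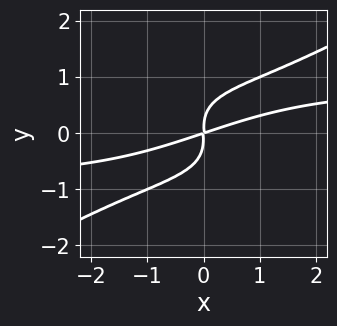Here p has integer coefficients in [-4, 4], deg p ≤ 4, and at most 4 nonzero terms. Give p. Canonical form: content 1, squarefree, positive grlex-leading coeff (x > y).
1. The degree is 4 — no degree-3 curve has this shape.
2. Solving for integer coefficients yields p as stated.

x^2*y^2 - 3*y^4 - x^2 + 3*x*y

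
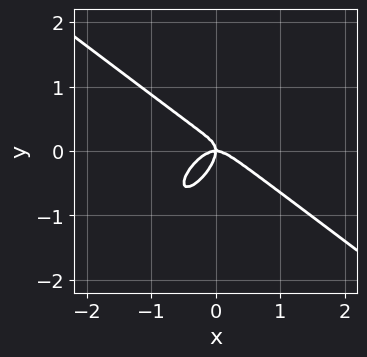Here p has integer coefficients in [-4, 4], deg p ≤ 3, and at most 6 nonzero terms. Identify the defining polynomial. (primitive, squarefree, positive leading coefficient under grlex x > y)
deg p = 3. The shape is more complex than any degree-2 curve.
Reading off the gridlines: it crosses the x-axis at the gridline x = 0; it meets the y-axis at y = 0 (among the integer gridlines).
Solving for integer coefficients yields p as stated.

2*x^3 - 2*x*y^2 + 2*y^3 + x*y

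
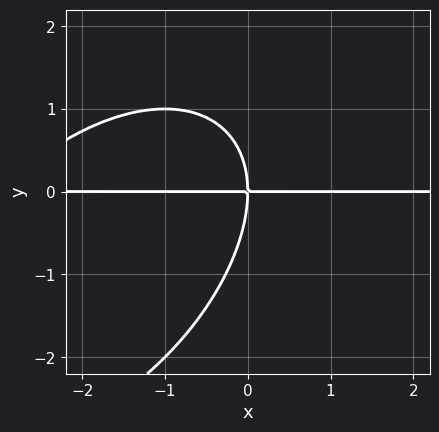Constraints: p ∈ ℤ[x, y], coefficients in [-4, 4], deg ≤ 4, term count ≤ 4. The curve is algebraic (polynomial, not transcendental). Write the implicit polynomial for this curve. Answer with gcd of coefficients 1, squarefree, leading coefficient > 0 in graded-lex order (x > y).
x^2*y - x*y^2 + y^3 + 3*x*y

First, degree: the shape is more complex than any degree-2 curve, so deg p = 3.
Next, checking where it meets the axes: every point of the x-axis in the box is on the curve; one y-axis crossing is at y = 0.
Finally, solving for integer coefficients yields p as stated.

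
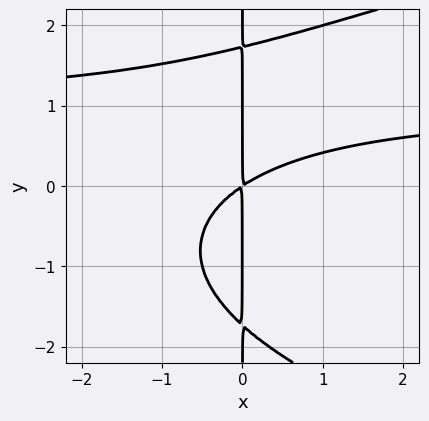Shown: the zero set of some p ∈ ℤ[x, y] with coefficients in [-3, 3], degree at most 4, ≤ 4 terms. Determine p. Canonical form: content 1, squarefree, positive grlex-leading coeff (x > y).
x*y^3 - 2*x^2*y + 2*x^2 - 3*x*y

(a) Degree: the shape is more complex than any degree-3 curve, so deg p = 4.
(b) Observable constraints: the visible y-axis segment lies entirely on the curve.
(c) Solving for integer coefficients yields p as stated.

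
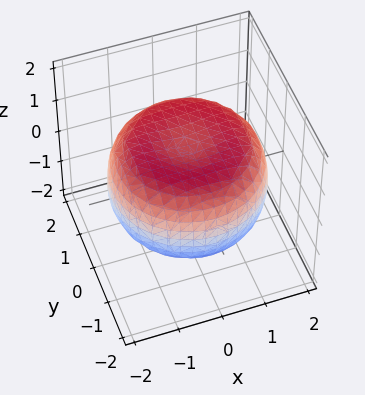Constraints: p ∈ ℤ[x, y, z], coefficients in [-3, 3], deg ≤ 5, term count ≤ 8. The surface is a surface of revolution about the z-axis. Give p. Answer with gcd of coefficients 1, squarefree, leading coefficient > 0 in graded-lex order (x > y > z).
deg p = 4.
By symmetry, every cross-section ⟂ z is a circle, so x, y appear only via x² + y².
From the visible intercepts: a circular section at z = 0 has radius between 1 and 2; among the integer gridlines, it crosses the z-axis at z ∈ {-1, 1}.
Putting this together gives p.

x^4 + 2*x^2*y^2 + y^4 - 2*x^2 - 2*y^2 + 3*z^2 - 3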